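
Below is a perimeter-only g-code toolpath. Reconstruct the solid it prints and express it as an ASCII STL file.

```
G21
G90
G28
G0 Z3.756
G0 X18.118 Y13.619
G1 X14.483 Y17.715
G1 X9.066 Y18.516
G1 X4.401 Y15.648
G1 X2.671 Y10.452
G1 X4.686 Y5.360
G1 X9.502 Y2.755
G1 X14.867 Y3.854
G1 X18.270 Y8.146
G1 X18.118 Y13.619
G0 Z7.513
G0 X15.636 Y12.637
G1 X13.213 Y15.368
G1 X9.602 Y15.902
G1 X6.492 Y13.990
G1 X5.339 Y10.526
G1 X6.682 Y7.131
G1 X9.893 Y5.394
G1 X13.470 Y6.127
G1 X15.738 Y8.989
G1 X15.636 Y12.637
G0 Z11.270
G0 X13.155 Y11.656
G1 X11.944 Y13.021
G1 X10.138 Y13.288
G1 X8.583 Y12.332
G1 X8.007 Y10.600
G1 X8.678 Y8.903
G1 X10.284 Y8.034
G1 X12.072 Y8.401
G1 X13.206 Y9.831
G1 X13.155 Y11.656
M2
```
solid part
  facet normal 0.0000 0.0000 -1.0000
    outer loop
      vertex 8.530 21.130 0.000
      vertex 15.753 20.062 0.000
      vertex 20.599 14.601 0.000
    endloop
  endfacet
  facet normal 0.0000 0.0000 -1.0000
    outer loop
      vertex 2.310 17.306 0.000
      vertex 8.530 21.130 0.000
      vertex 20.599 14.601 0.000
    endloop
  endfacet
  facet normal 0.0000 0.0000 -1.0000
    outer loop
      vertex 0.004 10.378 0.000
      vertex 2.310 17.306 0.000
      vertex 20.599 14.601 0.000
    endloop
  endfacet
  facet normal 0.0000 0.0000 -1.0000
    outer loop
      vertex 2.690 3.589 0.000
      vertex 0.004 10.378 0.000
      vertex 20.599 14.601 0.000
    endloop
  endfacet
  facet normal 0.0000 0.0000 -1.0000
    outer loop
      vertex 9.112 0.115 0.000
      vertex 2.690 3.589 0.000
      vertex 20.599 14.601 0.000
    endloop
  endfacet
  facet normal 0.0000 0.0000 -1.0000
    outer loop
      vertex 16.265 1.581 0.000
      vertex 9.112 0.115 0.000
      vertex 20.599 14.601 0.000
    endloop
  endfacet
  facet normal 0.0000 0.0000 -1.0000
    outer loop
      vertex 20.802 7.303 0.000
      vertex 16.265 1.581 0.000
      vertex 20.599 14.601 0.000
    endloop
  endfacet
  facet normal 0.6221 0.5520 0.5552
    outer loop
      vertex 20.599 14.601 0.000
      vertex 15.753 20.062 0.000
      vertex 10.674 10.674 15.026
    endloop
  endfacet
  facet normal 0.1217 0.8228 0.5552
    outer loop
      vertex 15.753 20.062 0.000
      vertex 8.530 21.130 0.000
      vertex 10.674 10.674 15.026
    endloop
  endfacet
  facet normal -0.4356 0.7085 0.5552
    outer loop
      vertex 8.530 21.130 0.000
      vertex 2.310 17.306 0.000
      vertex 10.674 10.674 15.026
    endloop
  endfacet
  facet normal -0.7891 0.2627 0.5552
    outer loop
      vertex 2.310 17.306 0.000
      vertex 0.004 10.378 0.000
      vertex 10.674 10.674 15.026
    endloop
  endfacet
  facet normal -0.7734 -0.3060 0.5552
    outer loop
      vertex 0.004 10.378 0.000
      vertex 2.690 3.589 0.000
      vertex 10.674 10.674 15.026
    endloop
  endfacet
  facet normal -0.3957 -0.7315 0.5552
    outer loop
      vertex 2.690 3.589 0.000
      vertex 9.112 0.115 0.000
      vertex 10.674 10.674 15.026
    endloop
  endfacet
  facet normal 0.1670 -0.8148 0.5552
    outer loop
      vertex 9.112 0.115 0.000
      vertex 16.265 1.581 0.000
      vertex 10.674 10.674 15.026
    endloop
  endfacet
  facet normal 0.6517 -0.5167 0.5552
    outer loop
      vertex 16.265 1.581 0.000
      vertex 20.802 7.303 0.000
      vertex 10.674 10.674 15.026
    endloop
  endfacet
  facet normal 0.8314 0.0231 0.5552
    outer loop
      vertex 20.802 7.303 0.000
      vertex 20.599 14.601 0.000
      vertex 10.674 10.674 15.026
    endloop
  endfacet
endsolid part

The G0 Z moves step by Δz≈3.756 mm. The G1 loops shrink linearly with z, so the solid tapers from its base footprint up to z≈15. Closing with a flat bottom cap and the tapered top and triangulating gives 16 facets — a regular 9-sided pyramid, base circumscribed radius ≈ 10.7 mm, apex at z ≈ 15 mm.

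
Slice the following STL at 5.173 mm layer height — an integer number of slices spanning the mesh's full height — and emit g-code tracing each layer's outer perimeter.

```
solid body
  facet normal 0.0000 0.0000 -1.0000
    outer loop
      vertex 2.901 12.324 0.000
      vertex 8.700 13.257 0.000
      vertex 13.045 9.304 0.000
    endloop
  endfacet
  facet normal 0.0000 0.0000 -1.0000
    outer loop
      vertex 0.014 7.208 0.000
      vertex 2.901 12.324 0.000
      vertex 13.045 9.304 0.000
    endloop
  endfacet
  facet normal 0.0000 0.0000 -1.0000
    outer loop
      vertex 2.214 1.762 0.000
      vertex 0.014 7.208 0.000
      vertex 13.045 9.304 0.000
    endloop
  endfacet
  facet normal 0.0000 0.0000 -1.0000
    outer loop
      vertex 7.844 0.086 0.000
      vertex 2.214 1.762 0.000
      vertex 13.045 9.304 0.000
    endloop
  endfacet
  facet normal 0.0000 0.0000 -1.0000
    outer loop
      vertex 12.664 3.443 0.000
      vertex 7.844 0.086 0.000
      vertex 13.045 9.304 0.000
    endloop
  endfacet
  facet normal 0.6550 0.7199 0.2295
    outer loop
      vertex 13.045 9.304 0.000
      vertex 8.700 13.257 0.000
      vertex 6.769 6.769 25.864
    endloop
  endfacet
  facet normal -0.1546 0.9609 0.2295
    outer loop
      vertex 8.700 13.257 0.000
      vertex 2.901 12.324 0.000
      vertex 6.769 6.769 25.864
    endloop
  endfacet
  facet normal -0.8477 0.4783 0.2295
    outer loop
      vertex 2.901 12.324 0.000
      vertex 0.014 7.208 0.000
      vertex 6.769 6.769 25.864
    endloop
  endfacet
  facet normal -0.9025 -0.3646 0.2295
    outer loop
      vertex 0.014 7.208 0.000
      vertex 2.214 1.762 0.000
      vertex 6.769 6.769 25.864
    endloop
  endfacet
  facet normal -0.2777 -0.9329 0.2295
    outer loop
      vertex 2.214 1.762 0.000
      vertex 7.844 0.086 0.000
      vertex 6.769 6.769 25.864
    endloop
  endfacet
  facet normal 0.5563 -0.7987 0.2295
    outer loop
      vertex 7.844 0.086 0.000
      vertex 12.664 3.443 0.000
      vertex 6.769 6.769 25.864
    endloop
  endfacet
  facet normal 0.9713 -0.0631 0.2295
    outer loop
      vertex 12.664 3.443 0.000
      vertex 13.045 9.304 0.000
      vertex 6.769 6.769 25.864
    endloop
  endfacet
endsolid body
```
; perimeter-only toolpath
G21 ; units = mm
G90 ; absolute positioning
G28 ; home
; layer 1
G0 Z5.173
G0 X11.790 Y8.797
G1 X8.314 Y11.959
G1 X3.675 Y11.213
G1 X1.365 Y7.120
G1 X3.125 Y2.763
G1 X7.629 Y1.423
G1 X11.485 Y4.108
G1 X11.790 Y8.797
; layer 2
G0 Z10.346
G0 X10.535 Y8.290
G1 X7.928 Y10.662
G1 X4.448 Y10.102
G1 X2.716 Y7.032
G1 X4.036 Y3.765
G1 X7.414 Y2.759
G1 X10.306 Y4.773
G1 X10.535 Y8.290
; layer 3
G0 Z15.518
G0 X9.279 Y7.783
G1 X7.541 Y9.364
G1 X5.222 Y8.991
G1 X4.067 Y6.945
G1 X4.947 Y4.766
G1 X7.199 Y4.096
G1 X9.127 Y5.439
G1 X9.279 Y7.783
; layer 4
G0 Z20.691
G0 X8.024 Y7.276
G1 X7.155 Y8.067
G1 X5.995 Y7.880
G1 X5.418 Y6.857
G1 X5.858 Y5.768
G1 X6.984 Y5.432
G1 X7.948 Y6.104
G1 X8.024 Y7.276
M2 ; end

The solid is a regular 7-sided pyramid, base circumscribed radius ≈ 6.77 mm, apex at z ≈ 25.9 mm. Slicing at Δz = 5.173 mm — 5 equal slices spanning the solid's height, so layer i sits at z = i·h/5 — gives 4 non-empty perimeters. Each is a 7-segment closed polygon; G0 lifts to the layer z and rapids to the start vertex, then G1 traces the edges. The cross-section shrinks linearly with z (the slice at the apex is degenerate and omitted).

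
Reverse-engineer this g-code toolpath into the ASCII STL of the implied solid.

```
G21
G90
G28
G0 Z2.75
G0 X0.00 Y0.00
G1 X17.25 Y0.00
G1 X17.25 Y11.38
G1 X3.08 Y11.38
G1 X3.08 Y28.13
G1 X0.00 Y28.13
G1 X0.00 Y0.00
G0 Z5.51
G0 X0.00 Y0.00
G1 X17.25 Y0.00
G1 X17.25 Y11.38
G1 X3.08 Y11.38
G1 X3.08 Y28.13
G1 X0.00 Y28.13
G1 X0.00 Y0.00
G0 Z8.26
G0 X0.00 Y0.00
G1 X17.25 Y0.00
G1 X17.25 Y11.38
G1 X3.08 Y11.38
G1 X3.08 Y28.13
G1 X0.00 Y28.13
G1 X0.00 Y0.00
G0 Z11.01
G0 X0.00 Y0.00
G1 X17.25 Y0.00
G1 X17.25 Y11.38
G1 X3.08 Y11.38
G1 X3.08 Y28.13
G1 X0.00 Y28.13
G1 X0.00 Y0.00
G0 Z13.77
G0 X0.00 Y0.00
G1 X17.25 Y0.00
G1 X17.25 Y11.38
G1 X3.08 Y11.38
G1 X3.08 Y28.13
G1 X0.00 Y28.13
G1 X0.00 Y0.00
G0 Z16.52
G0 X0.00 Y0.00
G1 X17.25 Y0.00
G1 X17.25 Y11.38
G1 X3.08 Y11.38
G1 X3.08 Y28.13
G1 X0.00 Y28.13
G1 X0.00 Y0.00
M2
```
solid part
  facet normal 0.0000 0.0000 -1.0000
    outer loop
      vertex 17.25 11.38 0.00
      vertex 17.25 0.00 0.00
      vertex 0.00 0.00 0.00
    endloop
  endfacet
  facet normal 0.0000 0.0000 -1.0000
    outer loop
      vertex 3.08 11.38 0.00
      vertex 17.25 11.38 0.00
      vertex 0.00 0.00 0.00
    endloop
  endfacet
  facet normal 0.0000 0.0000 -1.0000
    outer loop
      vertex 3.08 28.13 0.00
      vertex 3.08 11.38 0.00
      vertex 0.00 0.00 0.00
    endloop
  endfacet
  facet normal 0.0000 0.0000 -1.0000
    outer loop
      vertex 0.00 28.13 0.00
      vertex 3.08 28.13 0.00
      vertex 0.00 0.00 0.00
    endloop
  endfacet
  facet normal 0.0000 0.0000 1.0000
    outer loop
      vertex 0.00 0.00 16.52
      vertex 17.25 0.00 16.52
      vertex 17.25 11.38 16.52
    endloop
  endfacet
  facet normal 0.0000 0.0000 1.0000
    outer loop
      vertex 0.00 0.00 16.52
      vertex 17.25 11.38 16.52
      vertex 3.08 11.38 16.52
    endloop
  endfacet
  facet normal 0.0000 0.0000 1.0000
    outer loop
      vertex 0.00 0.00 16.52
      vertex 3.08 11.38 16.52
      vertex 3.08 28.13 16.52
    endloop
  endfacet
  facet normal 0.0000 0.0000 1.0000
    outer loop
      vertex 0.00 0.00 16.52
      vertex 3.08 28.13 16.52
      vertex 0.00 28.13 16.52
    endloop
  endfacet
  facet normal 0.0000 -1.0000 0.0000
    outer loop
      vertex 0.00 0.00 0.00
      vertex 17.25 0.00 0.00
      vertex 17.25 0.00 16.52
    endloop
  endfacet
  facet normal 0.0000 -1.0000 0.0000
    outer loop
      vertex 0.00 0.00 0.00
      vertex 17.25 0.00 16.52
      vertex 0.00 0.00 16.52
    endloop
  endfacet
  facet normal 1.0000 0.0000 0.0000
    outer loop
      vertex 17.25 0.00 0.00
      vertex 17.25 11.38 0.00
      vertex 17.25 11.38 16.52
    endloop
  endfacet
  facet normal 1.0000 0.0000 0.0000
    outer loop
      vertex 17.25 0.00 0.00
      vertex 17.25 11.38 16.52
      vertex 17.25 0.00 16.52
    endloop
  endfacet
  facet normal 0.0000 1.0000 0.0000
    outer loop
      vertex 17.25 11.38 0.00
      vertex 3.08 11.38 0.00
      vertex 3.08 11.38 16.52
    endloop
  endfacet
  facet normal 0.0000 1.0000 0.0000
    outer loop
      vertex 17.25 11.38 0.00
      vertex 3.08 11.38 16.52
      vertex 17.25 11.38 16.52
    endloop
  endfacet
  facet normal 1.0000 0.0000 0.0000
    outer loop
      vertex 3.08 11.38 0.00
      vertex 3.08 28.13 0.00
      vertex 3.08 28.13 16.52
    endloop
  endfacet
  facet normal 1.0000 0.0000 0.0000
    outer loop
      vertex 3.08 11.38 0.00
      vertex 3.08 28.13 16.52
      vertex 3.08 11.38 16.52
    endloop
  endfacet
  facet normal 0.0000 1.0000 0.0000
    outer loop
      vertex 3.08 28.13 0.00
      vertex 0.00 28.13 0.00
      vertex 0.00 28.13 16.52
    endloop
  endfacet
  facet normal 0.0000 1.0000 0.0000
    outer loop
      vertex 3.08 28.13 0.00
      vertex 0.00 28.13 16.52
      vertex 3.08 28.13 16.52
    endloop
  endfacet
  facet normal -1.0000 0.0000 0.0000
    outer loop
      vertex 0.00 28.13 0.00
      vertex 0.00 0.00 0.00
      vertex 0.00 0.00 16.52
    endloop
  endfacet
  facet normal -1.0000 0.0000 0.0000
    outer loop
      vertex 0.00 28.13 0.00
      vertex 0.00 0.00 16.52
      vertex 0.00 28.13 16.52
    endloop
  endfacet
endsolid part

The G0 Z moves step by Δz≈2.75 mm. Every layer's G1 loop is the same polygon, so the solid is a straight extrusion of it from z=0 to z≈16.5. Closing with flat bottom and top caps and triangulating gives 20 facets — an L-shaped prism: outer 17.2 × 28.1 mm, arm thicknesses ≈ 11.4 mm (horizontal) and 3.08 mm (vertical), extruded 16.5 mm in z.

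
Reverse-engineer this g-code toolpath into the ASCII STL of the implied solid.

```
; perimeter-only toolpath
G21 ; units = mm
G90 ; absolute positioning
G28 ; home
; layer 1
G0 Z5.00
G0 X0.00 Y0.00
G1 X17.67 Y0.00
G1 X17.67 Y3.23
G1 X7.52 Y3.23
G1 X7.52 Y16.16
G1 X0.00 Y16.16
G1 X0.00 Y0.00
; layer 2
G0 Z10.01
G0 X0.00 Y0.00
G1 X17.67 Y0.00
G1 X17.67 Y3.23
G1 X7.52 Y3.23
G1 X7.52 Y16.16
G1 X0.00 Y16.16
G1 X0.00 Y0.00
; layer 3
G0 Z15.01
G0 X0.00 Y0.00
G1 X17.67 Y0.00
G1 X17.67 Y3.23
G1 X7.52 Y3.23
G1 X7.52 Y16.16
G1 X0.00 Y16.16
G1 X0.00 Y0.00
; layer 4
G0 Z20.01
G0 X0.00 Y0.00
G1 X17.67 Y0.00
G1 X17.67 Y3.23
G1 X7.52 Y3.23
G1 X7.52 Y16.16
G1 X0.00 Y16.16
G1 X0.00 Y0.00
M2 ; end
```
solid part
  facet normal 0.0000 0.0000 -1.0000
    outer loop
      vertex 17.67 3.23 0.00
      vertex 17.67 0.00 0.00
      vertex 0.00 0.00 0.00
    endloop
  endfacet
  facet normal 0.0000 0.0000 -1.0000
    outer loop
      vertex 7.52 3.23 0.00
      vertex 17.67 3.23 0.00
      vertex 0.00 0.00 0.00
    endloop
  endfacet
  facet normal 0.0000 0.0000 -1.0000
    outer loop
      vertex 7.52 16.16 0.00
      vertex 7.52 3.23 0.00
      vertex 0.00 0.00 0.00
    endloop
  endfacet
  facet normal 0.0000 0.0000 -1.0000
    outer loop
      vertex 0.00 16.16 0.00
      vertex 7.52 16.16 0.00
      vertex 0.00 0.00 0.00
    endloop
  endfacet
  facet normal 0.0000 0.0000 1.0000
    outer loop
      vertex 0.00 0.00 20.01
      vertex 17.67 0.00 20.01
      vertex 17.67 3.23 20.01
    endloop
  endfacet
  facet normal 0.0000 0.0000 1.0000
    outer loop
      vertex 0.00 0.00 20.01
      vertex 17.67 3.23 20.01
      vertex 7.52 3.23 20.01
    endloop
  endfacet
  facet normal 0.0000 0.0000 1.0000
    outer loop
      vertex 0.00 0.00 20.01
      vertex 7.52 3.23 20.01
      vertex 7.52 16.16 20.01
    endloop
  endfacet
  facet normal 0.0000 0.0000 1.0000
    outer loop
      vertex 0.00 0.00 20.01
      vertex 7.52 16.16 20.01
      vertex 0.00 16.16 20.01
    endloop
  endfacet
  facet normal 0.0000 -1.0000 0.0000
    outer loop
      vertex 0.00 0.00 0.00
      vertex 17.67 0.00 0.00
      vertex 17.67 0.00 20.01
    endloop
  endfacet
  facet normal 0.0000 -1.0000 0.0000
    outer loop
      vertex 0.00 0.00 0.00
      vertex 17.67 0.00 20.01
      vertex 0.00 0.00 20.01
    endloop
  endfacet
  facet normal 1.0000 0.0000 0.0000
    outer loop
      vertex 17.67 0.00 0.00
      vertex 17.67 3.23 0.00
      vertex 17.67 3.23 20.01
    endloop
  endfacet
  facet normal 1.0000 0.0000 0.0000
    outer loop
      vertex 17.67 0.00 0.00
      vertex 17.67 3.23 20.01
      vertex 17.67 0.00 20.01
    endloop
  endfacet
  facet normal 0.0000 1.0000 0.0000
    outer loop
      vertex 17.67 3.23 0.00
      vertex 7.52 3.23 0.00
      vertex 7.52 3.23 20.01
    endloop
  endfacet
  facet normal 0.0000 1.0000 0.0000
    outer loop
      vertex 17.67 3.23 0.00
      vertex 7.52 3.23 20.01
      vertex 17.67 3.23 20.01
    endloop
  endfacet
  facet normal 1.0000 0.0000 0.0000
    outer loop
      vertex 7.52 3.23 0.00
      vertex 7.52 16.16 0.00
      vertex 7.52 16.16 20.01
    endloop
  endfacet
  facet normal 1.0000 0.0000 0.0000
    outer loop
      vertex 7.52 3.23 0.00
      vertex 7.52 16.16 20.01
      vertex 7.52 3.23 20.01
    endloop
  endfacet
  facet normal 0.0000 1.0000 0.0000
    outer loop
      vertex 7.52 16.16 0.00
      vertex 0.00 16.16 0.00
      vertex 0.00 16.16 20.01
    endloop
  endfacet
  facet normal 0.0000 1.0000 0.0000
    outer loop
      vertex 7.52 16.16 0.00
      vertex 0.00 16.16 20.01
      vertex 7.52 16.16 20.01
    endloop
  endfacet
  facet normal -1.0000 0.0000 0.0000
    outer loop
      vertex 0.00 16.16 0.00
      vertex 0.00 0.00 0.00
      vertex 0.00 0.00 20.01
    endloop
  endfacet
  facet normal -1.0000 0.0000 0.0000
    outer loop
      vertex 0.00 16.16 0.00
      vertex 0.00 0.00 20.01
      vertex 0.00 16.16 20.01
    endloop
  endfacet
endsolid part

The G0 Z moves step by Δz≈5.00 mm. Every layer's G1 loop is the same polygon, so the solid is a straight extrusion of it from z=0 to z≈20. Closing with flat bottom and top caps and triangulating gives 20 facets — an L-shaped prism: outer 17.7 × 16.2 mm, arm thicknesses ≈ 3.23 mm (horizontal) and 7.52 mm (vertical), extruded 20 mm in z.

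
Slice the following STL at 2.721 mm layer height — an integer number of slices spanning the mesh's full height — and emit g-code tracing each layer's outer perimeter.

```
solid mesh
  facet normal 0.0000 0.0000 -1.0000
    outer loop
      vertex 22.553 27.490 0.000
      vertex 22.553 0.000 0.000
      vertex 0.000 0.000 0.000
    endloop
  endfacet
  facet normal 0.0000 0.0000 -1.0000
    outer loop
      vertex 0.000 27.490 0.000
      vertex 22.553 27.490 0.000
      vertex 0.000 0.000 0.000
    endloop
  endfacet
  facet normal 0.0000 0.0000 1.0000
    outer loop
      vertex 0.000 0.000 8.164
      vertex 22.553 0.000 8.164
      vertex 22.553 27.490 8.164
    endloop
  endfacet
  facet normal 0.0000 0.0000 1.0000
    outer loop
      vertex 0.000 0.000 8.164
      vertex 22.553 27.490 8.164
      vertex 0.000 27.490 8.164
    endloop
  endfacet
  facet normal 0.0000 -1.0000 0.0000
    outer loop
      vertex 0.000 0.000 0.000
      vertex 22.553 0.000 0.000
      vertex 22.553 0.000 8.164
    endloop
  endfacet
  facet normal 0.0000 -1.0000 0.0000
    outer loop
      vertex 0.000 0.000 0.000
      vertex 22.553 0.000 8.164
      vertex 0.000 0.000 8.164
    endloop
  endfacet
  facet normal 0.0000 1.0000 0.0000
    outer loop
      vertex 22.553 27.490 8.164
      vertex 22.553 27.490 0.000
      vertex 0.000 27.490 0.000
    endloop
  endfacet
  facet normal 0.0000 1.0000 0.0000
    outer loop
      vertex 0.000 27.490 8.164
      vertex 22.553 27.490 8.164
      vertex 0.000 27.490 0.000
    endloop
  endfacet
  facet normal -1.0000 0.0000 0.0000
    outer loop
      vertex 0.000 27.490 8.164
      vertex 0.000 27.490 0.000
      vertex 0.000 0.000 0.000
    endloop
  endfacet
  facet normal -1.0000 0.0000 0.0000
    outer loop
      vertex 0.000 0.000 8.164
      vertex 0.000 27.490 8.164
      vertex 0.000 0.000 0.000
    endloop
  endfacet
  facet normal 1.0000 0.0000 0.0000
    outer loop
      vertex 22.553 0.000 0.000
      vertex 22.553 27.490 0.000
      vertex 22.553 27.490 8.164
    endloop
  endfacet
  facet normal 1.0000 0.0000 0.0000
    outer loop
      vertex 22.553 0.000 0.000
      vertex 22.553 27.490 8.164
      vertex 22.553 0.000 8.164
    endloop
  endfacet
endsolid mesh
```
; perimeter-only toolpath
G21 ; units = mm
G90 ; absolute positioning
G28 ; home
; layer 1
G0 Z2.721
G0 X0.000 Y0.000
G1 X22.553 Y0.000
G1 X22.553 Y27.490
G1 X0.000 Y27.490
G1 X0.000 Y0.000
; layer 2
G0 Z5.443
G0 X0.000 Y0.000
G1 X22.553 Y0.000
G1 X22.553 Y27.490
G1 X0.000 Y27.490
G1 X0.000 Y0.000
; layer 3
G0 Z8.164
G0 X0.000 Y0.000
G1 X22.553 Y0.000
G1 X22.553 Y27.490
G1 X0.000 Y27.490
G1 X0.000 Y0.000
M2 ; end

The solid is a rectangular box, roughly 22.6 × 27.5 mm footprint and 8.16 mm tall. Slicing at Δz = 2.721 mm — 3 equal slices spanning the solid's height, so layer i sits at z = i·h/3 — gives 3 non-empty perimeters. Each is a 4-segment closed polygon; G0 lifts to the layer z and rapids to the start vertex, then G1 traces the edges.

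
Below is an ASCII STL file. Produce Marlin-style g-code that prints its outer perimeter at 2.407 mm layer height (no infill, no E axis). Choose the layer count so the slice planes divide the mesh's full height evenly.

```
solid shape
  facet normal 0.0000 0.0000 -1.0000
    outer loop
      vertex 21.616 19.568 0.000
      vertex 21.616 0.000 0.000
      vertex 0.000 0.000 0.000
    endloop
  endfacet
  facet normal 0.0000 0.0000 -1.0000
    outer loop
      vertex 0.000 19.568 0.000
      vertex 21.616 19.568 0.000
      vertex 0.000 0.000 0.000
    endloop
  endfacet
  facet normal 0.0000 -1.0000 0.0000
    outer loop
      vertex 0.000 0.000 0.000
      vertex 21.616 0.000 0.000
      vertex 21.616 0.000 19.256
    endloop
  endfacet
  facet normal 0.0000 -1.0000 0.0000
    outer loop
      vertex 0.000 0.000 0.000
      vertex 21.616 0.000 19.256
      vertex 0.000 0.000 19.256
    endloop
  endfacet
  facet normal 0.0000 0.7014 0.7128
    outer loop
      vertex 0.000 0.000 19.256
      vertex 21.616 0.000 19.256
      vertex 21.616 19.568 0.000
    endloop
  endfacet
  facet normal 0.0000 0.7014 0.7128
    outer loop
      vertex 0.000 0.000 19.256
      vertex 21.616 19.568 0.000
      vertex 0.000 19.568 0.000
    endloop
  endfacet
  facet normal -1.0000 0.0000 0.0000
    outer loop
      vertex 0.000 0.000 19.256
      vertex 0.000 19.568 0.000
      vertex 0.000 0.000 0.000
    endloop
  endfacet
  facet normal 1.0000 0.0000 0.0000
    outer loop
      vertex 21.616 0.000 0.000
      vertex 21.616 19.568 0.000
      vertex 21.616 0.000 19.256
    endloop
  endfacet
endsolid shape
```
; perimeter-only toolpath
G21 ; units = mm
G90 ; absolute positioning
G28 ; home
; layer 1
G0 Z2.407
G0 X0.000 Y0.000
G1 X21.616 Y0.000
G1 X21.616 Y17.122
G1 X0.000 Y17.122
G1 X0.000 Y0.000
; layer 2
G0 Z4.814
G0 X0.000 Y0.000
G1 X21.616 Y0.000
G1 X21.616 Y14.676
G1 X0.000 Y14.676
G1 X0.000 Y0.000
; layer 3
G0 Z7.221
G0 X0.000 Y0.000
G1 X21.616 Y0.000
G1 X21.616 Y12.230
G1 X0.000 Y12.230
G1 X0.000 Y0.000
; layer 4
G0 Z9.628
G0 X0.000 Y0.000
G1 X21.616 Y0.000
G1 X21.616 Y9.784
G1 X0.000 Y9.784
G1 X0.000 Y0.000
; layer 5
G0 Z12.035
G0 X0.000 Y0.000
G1 X21.616 Y0.000
G1 X21.616 Y7.338
G1 X0.000 Y7.338
G1 X0.000 Y0.000
; layer 6
G0 Z14.442
G0 X0.000 Y0.000
G1 X21.616 Y0.000
G1 X21.616 Y4.892
G1 X0.000 Y4.892
G1 X0.000 Y0.000
; layer 7
G0 Z16.849
G0 X0.000 Y0.000
G1 X21.616 Y0.000
G1 X21.616 Y2.446
G1 X0.000 Y2.446
G1 X0.000 Y0.000
M2 ; end

The solid is a wedge (ramp): 21.6 × 19.6 mm base, rising to 19.3 mm along the y=0 edge and sloping linearly to z=0 at y=19.6. Slicing at Δz = 2.407 mm — 8 equal slices spanning the solid's height, so layer i sits at z = i·h/8 — gives 7 non-empty perimeters. Each is a 4-segment closed polygon; G0 lifts to the layer z and rapids to the start vertex, then G1 traces the edges. The cross-section shrinks linearly with z (the slice at the apex is degenerate and omitted).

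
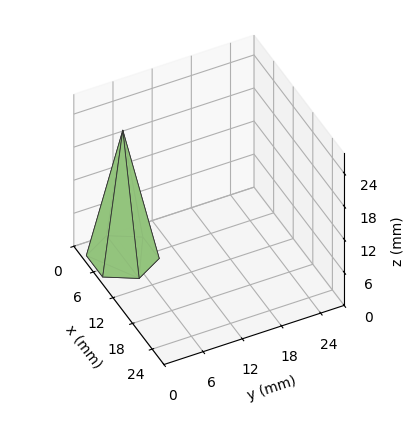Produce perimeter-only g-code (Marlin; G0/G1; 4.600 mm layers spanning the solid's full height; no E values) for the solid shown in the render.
Reading the render: the shape is a regular 6-sided pyramid, base circumscribed radius ≈ 5 mm, apex at z ≈ 23 mm (dimensions read to the nearest mm from the axis ticks). For the g-code, the solid's height is divided into equal slices at the stated Δz and each level perimeter traced with G1 moves after a G0 lift.

; perimeter-only toolpath
G21 ; units = mm
G90 ; absolute positioning
G28 ; home
; layer 1
G0 Z4.600
G0 X9.000 Y5.000
G1 X7.000 Y8.464
G1 X3.000 Y8.464
G1 X1.000 Y5.000
G1 X3.000 Y1.536
G1 X7.000 Y1.536
G1 X9.000 Y5.000
; layer 2
G0 Z9.200
G0 X8.000 Y5.000
G1 X6.500 Y7.598
G1 X3.500 Y7.598
G1 X2.000 Y5.000
G1 X3.500 Y2.402
G1 X6.500 Y2.402
G1 X8.000 Y5.000
; layer 3
G0 Z13.800
G0 X7.000 Y5.000
G1 X6.000 Y6.732
G1 X4.000 Y6.732
G1 X3.000 Y5.000
G1 X4.000 Y3.268
G1 X6.000 Y3.268
G1 X7.000 Y5.000
; layer 4
G0 Z18.400
G0 X6.000 Y5.000
G1 X5.500 Y5.866
G1 X4.500 Y5.866
G1 X4.000 Y5.000
G1 X4.500 Y4.134
G1 X5.500 Y4.134
G1 X6.000 Y5.000
M2 ; end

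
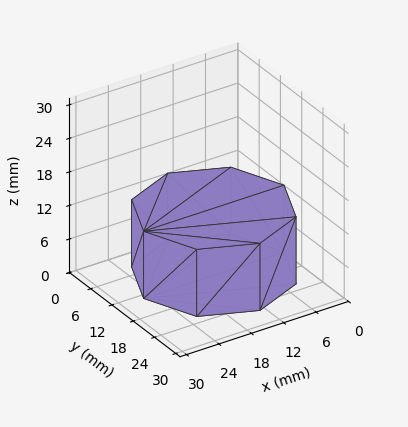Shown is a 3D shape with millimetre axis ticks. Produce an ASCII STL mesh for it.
Reading the render: the shape is a regular 8-sided prism (a cylinder approximated with 8 flat sides), circumscribed radius ≈ 13 mm, height ≈ 12 mm (dimensions read to the nearest mm from the axis ticks). For the STL, each face is triangulated and given an outward normal.

solid part
  facet normal 0.0000 0.0000 -1.0000
    outer loop
      vertex 13.000 26.000 0.000
      vertex 22.192 22.192 0.000
      vertex 26.000 13.000 0.000
    endloop
  endfacet
  facet normal 0.0000 0.0000 -1.0000
    outer loop
      vertex 3.808 22.192 0.000
      vertex 13.000 26.000 0.000
      vertex 26.000 13.000 0.000
    endloop
  endfacet
  facet normal 0.0000 0.0000 -1.0000
    outer loop
      vertex 0.000 13.000 0.000
      vertex 3.808 22.192 0.000
      vertex 26.000 13.000 0.000
    endloop
  endfacet
  facet normal 0.0000 0.0000 -1.0000
    outer loop
      vertex 3.808 3.808 0.000
      vertex 0.000 13.000 0.000
      vertex 26.000 13.000 0.000
    endloop
  endfacet
  facet normal 0.0000 0.0000 -1.0000
    outer loop
      vertex 13.000 0.000 0.000
      vertex 3.808 3.808 0.000
      vertex 26.000 13.000 0.000
    endloop
  endfacet
  facet normal 0.0000 0.0000 -1.0000
    outer loop
      vertex 22.192 3.808 0.000
      vertex 13.000 0.000 0.000
      vertex 26.000 13.000 0.000
    endloop
  endfacet
  facet normal 0.0000 0.0000 1.0000
    outer loop
      vertex 26.000 13.000 12.000
      vertex 22.192 22.192 12.000
      vertex 13.000 26.000 12.000
    endloop
  endfacet
  facet normal 0.0000 0.0000 1.0000
    outer loop
      vertex 26.000 13.000 12.000
      vertex 13.000 26.000 12.000
      vertex 3.808 22.192 12.000
    endloop
  endfacet
  facet normal 0.0000 0.0000 1.0000
    outer loop
      vertex 26.000 13.000 12.000
      vertex 3.808 22.192 12.000
      vertex 0.000 13.000 12.000
    endloop
  endfacet
  facet normal 0.0000 0.0000 1.0000
    outer loop
      vertex 26.000 13.000 12.000
      vertex 0.000 13.000 12.000
      vertex 3.808 3.808 12.000
    endloop
  endfacet
  facet normal 0.0000 0.0000 1.0000
    outer loop
      vertex 26.000 13.000 12.000
      vertex 3.808 3.808 12.000
      vertex 13.000 0.000 12.000
    endloop
  endfacet
  facet normal 0.0000 0.0000 1.0000
    outer loop
      vertex 26.000 13.000 12.000
      vertex 13.000 0.000 12.000
      vertex 22.192 3.808 12.000
    endloop
  endfacet
  facet normal 0.9239 0.3827 0.0000
    outer loop
      vertex 26.000 13.000 0.000
      vertex 22.192 22.192 0.000
      vertex 22.192 22.192 12.000
    endloop
  endfacet
  facet normal 0.9239 0.3827 0.0000
    outer loop
      vertex 26.000 13.000 0.000
      vertex 22.192 22.192 12.000
      vertex 26.000 13.000 12.000
    endloop
  endfacet
  facet normal 0.3827 0.9239 0.0000
    outer loop
      vertex 22.192 22.192 0.000
      vertex 13.000 26.000 0.000
      vertex 13.000 26.000 12.000
    endloop
  endfacet
  facet normal 0.3827 0.9239 0.0000
    outer loop
      vertex 22.192 22.192 0.000
      vertex 13.000 26.000 12.000
      vertex 22.192 22.192 12.000
    endloop
  endfacet
  facet normal -0.3827 0.9239 0.0000
    outer loop
      vertex 13.000 26.000 0.000
      vertex 3.808 22.192 0.000
      vertex 3.808 22.192 12.000
    endloop
  endfacet
  facet normal -0.3827 0.9239 0.0000
    outer loop
      vertex 13.000 26.000 0.000
      vertex 3.808 22.192 12.000
      vertex 13.000 26.000 12.000
    endloop
  endfacet
  facet normal -0.9239 0.3827 0.0000
    outer loop
      vertex 3.808 22.192 0.000
      vertex 0.000 13.000 0.000
      vertex 0.000 13.000 12.000
    endloop
  endfacet
  facet normal -0.9239 0.3827 0.0000
    outer loop
      vertex 3.808 22.192 0.000
      vertex 0.000 13.000 12.000
      vertex 3.808 22.192 12.000
    endloop
  endfacet
  facet normal -0.9239 -0.3827 0.0000
    outer loop
      vertex 0.000 13.000 0.000
      vertex 3.808 3.808 0.000
      vertex 3.808 3.808 12.000
    endloop
  endfacet
  facet normal -0.9239 -0.3827 0.0000
    outer loop
      vertex 0.000 13.000 0.000
      vertex 3.808 3.808 12.000
      vertex 0.000 13.000 12.000
    endloop
  endfacet
  facet normal -0.3827 -0.9239 0.0000
    outer loop
      vertex 3.808 3.808 0.000
      vertex 13.000 0.000 0.000
      vertex 13.000 0.000 12.000
    endloop
  endfacet
  facet normal -0.3827 -0.9239 0.0000
    outer loop
      vertex 3.808 3.808 0.000
      vertex 13.000 0.000 12.000
      vertex 3.808 3.808 12.000
    endloop
  endfacet
  facet normal 0.3827 -0.9239 0.0000
    outer loop
      vertex 13.000 0.000 0.000
      vertex 22.192 3.808 0.000
      vertex 22.192 3.808 12.000
    endloop
  endfacet
  facet normal 0.3827 -0.9239 0.0000
    outer loop
      vertex 13.000 0.000 0.000
      vertex 22.192 3.808 12.000
      vertex 13.000 0.000 12.000
    endloop
  endfacet
  facet normal 0.9239 -0.3827 0.0000
    outer loop
      vertex 22.192 3.808 0.000
      vertex 26.000 13.000 0.000
      vertex 26.000 13.000 12.000
    endloop
  endfacet
  facet normal 0.9239 -0.3827 0.0000
    outer loop
      vertex 22.192 3.808 0.000
      vertex 26.000 13.000 12.000
      vertex 22.192 3.808 12.000
    endloop
  endfacet
endsolid part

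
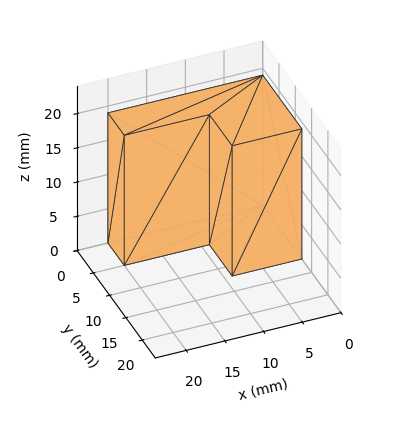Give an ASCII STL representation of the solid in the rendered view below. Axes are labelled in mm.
Reading the render: the shape is an L-shaped prism: outer 20 × 12 mm, arm thicknesses ≈ 5 mm (horizontal) and 9 mm (vertical), extruded 19 mm in z (dimensions read to the nearest mm from the axis ticks). For the STL, each face is triangulated and given an outward normal.

solid part
  facet normal 0.0000 0.0000 -1.0000
    outer loop
      vertex 20.0 5.0 0.0
      vertex 20.0 0.0 0.0
      vertex 0.0 0.0 0.0
    endloop
  endfacet
  facet normal 0.0000 0.0000 -1.0000
    outer loop
      vertex 9.0 5.0 0.0
      vertex 20.0 5.0 0.0
      vertex 0.0 0.0 0.0
    endloop
  endfacet
  facet normal 0.0000 0.0000 -1.0000
    outer loop
      vertex 9.0 12.0 0.0
      vertex 9.0 5.0 0.0
      vertex 0.0 0.0 0.0
    endloop
  endfacet
  facet normal 0.0000 0.0000 -1.0000
    outer loop
      vertex 0.0 12.0 0.0
      vertex 9.0 12.0 0.0
      vertex 0.0 0.0 0.0
    endloop
  endfacet
  facet normal 0.0000 0.0000 1.0000
    outer loop
      vertex 0.0 0.0 19.0
      vertex 20.0 0.0 19.0
      vertex 20.0 5.0 19.0
    endloop
  endfacet
  facet normal 0.0000 0.0000 1.0000
    outer loop
      vertex 0.0 0.0 19.0
      vertex 20.0 5.0 19.0
      vertex 9.0 5.0 19.0
    endloop
  endfacet
  facet normal 0.0000 0.0000 1.0000
    outer loop
      vertex 0.0 0.0 19.0
      vertex 9.0 5.0 19.0
      vertex 9.0 12.0 19.0
    endloop
  endfacet
  facet normal 0.0000 0.0000 1.0000
    outer loop
      vertex 0.0 0.0 19.0
      vertex 9.0 12.0 19.0
      vertex 0.0 12.0 19.0
    endloop
  endfacet
  facet normal 0.0000 -1.0000 0.0000
    outer loop
      vertex 0.0 0.0 0.0
      vertex 20.0 0.0 0.0
      vertex 20.0 0.0 19.0
    endloop
  endfacet
  facet normal 0.0000 -1.0000 0.0000
    outer loop
      vertex 0.0 0.0 0.0
      vertex 20.0 0.0 19.0
      vertex 0.0 0.0 19.0
    endloop
  endfacet
  facet normal 1.0000 0.0000 0.0000
    outer loop
      vertex 20.0 0.0 0.0
      vertex 20.0 5.0 0.0
      vertex 20.0 5.0 19.0
    endloop
  endfacet
  facet normal 1.0000 0.0000 0.0000
    outer loop
      vertex 20.0 0.0 0.0
      vertex 20.0 5.0 19.0
      vertex 20.0 0.0 19.0
    endloop
  endfacet
  facet normal 0.0000 1.0000 0.0000
    outer loop
      vertex 20.0 5.0 0.0
      vertex 9.0 5.0 0.0
      vertex 9.0 5.0 19.0
    endloop
  endfacet
  facet normal 0.0000 1.0000 0.0000
    outer loop
      vertex 20.0 5.0 0.0
      vertex 9.0 5.0 19.0
      vertex 20.0 5.0 19.0
    endloop
  endfacet
  facet normal 1.0000 0.0000 0.0000
    outer loop
      vertex 9.0 5.0 0.0
      vertex 9.0 12.0 0.0
      vertex 9.0 12.0 19.0
    endloop
  endfacet
  facet normal 1.0000 0.0000 0.0000
    outer loop
      vertex 9.0 5.0 0.0
      vertex 9.0 12.0 19.0
      vertex 9.0 5.0 19.0
    endloop
  endfacet
  facet normal 0.0000 1.0000 0.0000
    outer loop
      vertex 9.0 12.0 0.0
      vertex 0.0 12.0 0.0
      vertex 0.0 12.0 19.0
    endloop
  endfacet
  facet normal 0.0000 1.0000 0.0000
    outer loop
      vertex 9.0 12.0 0.0
      vertex 0.0 12.0 19.0
      vertex 9.0 12.0 19.0
    endloop
  endfacet
  facet normal -1.0000 0.0000 0.0000
    outer loop
      vertex 0.0 12.0 0.0
      vertex 0.0 0.0 0.0
      vertex 0.0 0.0 19.0
    endloop
  endfacet
  facet normal -1.0000 0.0000 0.0000
    outer loop
      vertex 0.0 12.0 0.0
      vertex 0.0 0.0 19.0
      vertex 0.0 12.0 19.0
    endloop
  endfacet
endsolid part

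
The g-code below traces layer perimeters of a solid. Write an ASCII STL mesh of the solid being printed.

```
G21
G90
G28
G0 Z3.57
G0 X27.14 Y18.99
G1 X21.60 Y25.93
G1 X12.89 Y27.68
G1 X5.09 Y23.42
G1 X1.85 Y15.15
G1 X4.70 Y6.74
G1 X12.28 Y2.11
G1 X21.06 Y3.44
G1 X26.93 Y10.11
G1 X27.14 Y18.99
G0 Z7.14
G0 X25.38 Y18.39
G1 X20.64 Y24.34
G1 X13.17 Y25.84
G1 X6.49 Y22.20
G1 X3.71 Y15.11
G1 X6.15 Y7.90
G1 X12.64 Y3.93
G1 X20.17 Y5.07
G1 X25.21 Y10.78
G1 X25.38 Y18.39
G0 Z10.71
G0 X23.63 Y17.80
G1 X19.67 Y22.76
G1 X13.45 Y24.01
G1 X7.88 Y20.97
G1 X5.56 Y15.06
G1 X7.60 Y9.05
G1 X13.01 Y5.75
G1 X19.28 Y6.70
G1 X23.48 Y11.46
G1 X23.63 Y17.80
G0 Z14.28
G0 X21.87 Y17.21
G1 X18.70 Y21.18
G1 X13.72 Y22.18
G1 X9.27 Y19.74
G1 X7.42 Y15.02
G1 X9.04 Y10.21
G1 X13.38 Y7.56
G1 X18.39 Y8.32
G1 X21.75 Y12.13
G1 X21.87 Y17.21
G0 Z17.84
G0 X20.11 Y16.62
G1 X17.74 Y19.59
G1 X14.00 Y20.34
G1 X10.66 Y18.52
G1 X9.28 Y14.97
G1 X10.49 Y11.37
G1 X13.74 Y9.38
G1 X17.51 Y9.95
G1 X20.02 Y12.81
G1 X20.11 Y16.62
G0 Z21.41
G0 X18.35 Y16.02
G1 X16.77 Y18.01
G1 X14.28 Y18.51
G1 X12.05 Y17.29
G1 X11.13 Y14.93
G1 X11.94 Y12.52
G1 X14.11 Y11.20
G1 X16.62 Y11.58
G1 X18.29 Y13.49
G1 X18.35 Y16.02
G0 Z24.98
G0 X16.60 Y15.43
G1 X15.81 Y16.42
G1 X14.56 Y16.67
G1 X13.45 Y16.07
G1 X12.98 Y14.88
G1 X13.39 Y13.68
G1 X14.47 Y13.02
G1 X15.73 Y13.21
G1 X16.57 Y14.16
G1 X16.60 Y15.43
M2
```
solid part
  facet normal 0.0000 0.0000 -1.0000
    outer loop
      vertex 12.61 29.51 0.00
      vertex 22.57 27.51 0.00
      vertex 28.90 19.58 0.00
    endloop
  endfacet
  facet normal 0.0000 0.0000 -1.0000
    outer loop
      vertex 3.70 24.65 0.00
      vertex 12.61 29.51 0.00
      vertex 28.90 19.58 0.00
    endloop
  endfacet
  facet normal 0.0000 0.0000 -1.0000
    outer loop
      vertex 0.00 15.20 0.00
      vertex 3.70 24.65 0.00
      vertex 28.90 19.58 0.00
    endloop
  endfacet
  facet normal 0.0000 0.0000 -1.0000
    outer loop
      vertex 3.25 5.58 0.00
      vertex 0.00 15.20 0.00
      vertex 28.90 19.58 0.00
    endloop
  endfacet
  facet normal 0.0000 0.0000 -1.0000
    outer loop
      vertex 11.91 0.29 0.00
      vertex 3.25 5.58 0.00
      vertex 28.90 19.58 0.00
    endloop
  endfacet
  facet normal 0.0000 0.0000 -1.0000
    outer loop
      vertex 21.95 1.81 0.00
      vertex 11.91 0.29 0.00
      vertex 28.90 19.58 0.00
    endloop
  endfacet
  facet normal 0.0000 0.0000 -1.0000
    outer loop
      vertex 28.66 9.43 0.00
      vertex 21.95 1.81 0.00
      vertex 28.90 19.58 0.00
    endloop
  endfacet
  facet normal 0.7022 0.5606 0.4389
    outer loop
      vertex 28.90 19.58 0.00
      vertex 22.57 27.51 0.00
      vertex 14.84 14.84 28.55
    endloop
  endfacet
  facet normal 0.1769 0.8810 0.4389
    outer loop
      vertex 22.57 27.51 0.00
      vertex 12.61 29.51 0.00
      vertex 14.84 14.84 28.55
    endloop
  endfacet
  facet normal -0.4303 0.7888 0.4389
    outer loop
      vertex 12.61 29.51 0.00
      vertex 3.70 24.65 0.00
      vertex 14.84 14.84 28.55
    endloop
  endfacet
  facet normal -0.8366 0.3276 0.4390
    outer loop
      vertex 3.70 24.65 0.00
      vertex 0.00 15.20 0.00
      vertex 14.84 14.84 28.55
    endloop
  endfacet
  facet normal -0.8513 -0.2876 0.4389
    outer loop
      vertex 0.00 15.20 0.00
      vertex 3.25 5.58 0.00
      vertex 14.84 14.84 28.55
    endloop
  endfacet
  facet normal -0.4684 -0.7668 0.4389
    outer loop
      vertex 3.25 5.58 0.00
      vertex 11.91 0.29 0.00
      vertex 14.84 14.84 28.55
    endloop
  endfacet
  facet normal 0.1345 -0.8884 0.4389
    outer loop
      vertex 11.91 0.29 0.00
      vertex 21.95 1.81 0.00
      vertex 14.84 14.84 28.55
    endloop
  endfacet
  facet normal 0.6743 -0.5938 0.4389
    outer loop
      vertex 21.95 1.81 0.00
      vertex 28.66 9.43 0.00
      vertex 14.84 14.84 28.55
    endloop
  endfacet
  facet normal 0.8983 -0.0212 0.4389
    outer loop
      vertex 28.66 9.43 0.00
      vertex 28.90 19.58 0.00
      vertex 14.84 14.84 28.55
    endloop
  endfacet
endsolid part

The G0 Z moves step by Δz≈3.57 mm. The G1 loops shrink linearly with z, so the solid tapers from its base footprint up to z≈28.6. Closing with a flat bottom cap and the tapered top and triangulating gives 16 facets — a regular 9-sided pyramid, base circumscribed radius ≈ 14.8 mm, apex at z ≈ 28.6 mm.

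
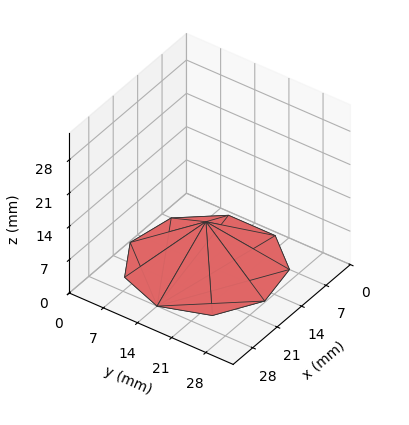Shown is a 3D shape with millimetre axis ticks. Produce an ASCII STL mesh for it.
Reading the render: the shape is a regular 9-sided pyramid, base circumscribed radius ≈ 14 mm, apex at z ≈ 9 mm (dimensions read to the nearest mm from the axis ticks). For the STL, each face is triangulated and given an outward normal.

solid part
  facet normal 0.0000 0.0000 -1.0000
    outer loop
      vertex 16.431 27.787 0.000
      vertex 24.725 22.999 0.000
      vertex 28.000 14.000 0.000
    endloop
  endfacet
  facet normal 0.0000 0.0000 -1.0000
    outer loop
      vertex 7.000 26.124 0.000
      vertex 16.431 27.787 0.000
      vertex 28.000 14.000 0.000
    endloop
  endfacet
  facet normal 0.0000 0.0000 -1.0000
    outer loop
      vertex 0.844 18.788 0.000
      vertex 7.000 26.124 0.000
      vertex 28.000 14.000 0.000
    endloop
  endfacet
  facet normal 0.0000 0.0000 -1.0000
    outer loop
      vertex 0.844 9.212 0.000
      vertex 0.844 18.788 0.000
      vertex 28.000 14.000 0.000
    endloop
  endfacet
  facet normal 0.0000 0.0000 -1.0000
    outer loop
      vertex 7.000 1.876 0.000
      vertex 0.844 9.212 0.000
      vertex 28.000 14.000 0.000
    endloop
  endfacet
  facet normal 0.0000 0.0000 -1.0000
    outer loop
      vertex 16.431 0.213 0.000
      vertex 7.000 1.876 0.000
      vertex 28.000 14.000 0.000
    endloop
  endfacet
  facet normal 0.0000 0.0000 -1.0000
    outer loop
      vertex 24.725 5.001 0.000
      vertex 16.431 0.213 0.000
      vertex 28.000 14.000 0.000
    endloop
  endfacet
  facet normal 0.5306 0.1931 0.8253
    outer loop
      vertex 28.000 14.000 0.000
      vertex 24.725 22.999 0.000
      vertex 14.000 14.000 9.000
    endloop
  endfacet
  facet normal 0.2823 0.4890 0.8253
    outer loop
      vertex 24.725 22.999 0.000
      vertex 16.431 27.787 0.000
      vertex 14.000 14.000 9.000
    endloop
  endfacet
  facet normal -0.0981 0.5561 0.8253
    outer loop
      vertex 16.431 27.787 0.000
      vertex 7.000 26.124 0.000
      vertex 14.000 14.000 9.000
    endloop
  endfacet
  facet normal -0.4325 0.3630 0.8253
    outer loop
      vertex 7.000 26.124 0.000
      vertex 0.844 18.788 0.000
      vertex 14.000 14.000 9.000
    endloop
  endfacet
  facet normal -0.5646 0.0000 0.8254
    outer loop
      vertex 0.844 18.788 0.000
      vertex 0.844 9.212 0.000
      vertex 14.000 14.000 9.000
    endloop
  endfacet
  facet normal -0.4325 -0.3630 0.8253
    outer loop
      vertex 0.844 9.212 0.000
      vertex 7.000 1.876 0.000
      vertex 14.000 14.000 9.000
    endloop
  endfacet
  facet normal -0.0981 -0.5561 0.8253
    outer loop
      vertex 7.000 1.876 0.000
      vertex 16.431 0.213 0.000
      vertex 14.000 14.000 9.000
    endloop
  endfacet
  facet normal 0.2823 -0.4890 0.8253
    outer loop
      vertex 16.431 0.213 0.000
      vertex 24.725 5.001 0.000
      vertex 14.000 14.000 9.000
    endloop
  endfacet
  facet normal 0.5306 -0.1931 0.8253
    outer loop
      vertex 24.725 5.001 0.000
      vertex 28.000 14.000 0.000
      vertex 14.000 14.000 9.000
    endloop
  endfacet
endsolid part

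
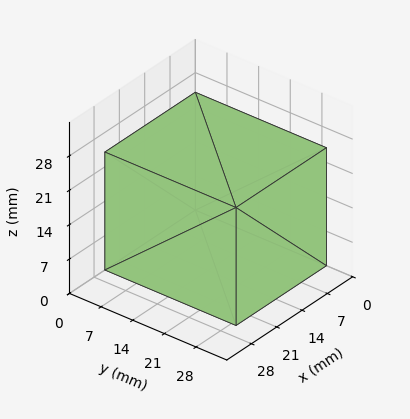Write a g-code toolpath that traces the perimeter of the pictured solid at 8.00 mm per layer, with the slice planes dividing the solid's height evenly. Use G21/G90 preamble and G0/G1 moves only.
Reading the render: the shape is a rectangular box, roughly 25 × 29 mm footprint and 24 mm tall (dimensions read to the nearest mm from the axis ticks). For the g-code, the solid's height is divided into equal slices at the stated Δz and each level perimeter traced with G1 moves after a G0 lift.

; perimeter-only toolpath
G21 ; units = mm
G90 ; absolute positioning
G28 ; home
; layer 1
G0 Z8.00
G0 X0.00 Y0.00
G1 X25.00 Y0.00
G1 X25.00 Y29.00
G1 X0.00 Y29.00
G1 X0.00 Y0.00
; layer 2
G0 Z16.00
G0 X0.00 Y0.00
G1 X25.00 Y0.00
G1 X25.00 Y29.00
G1 X0.00 Y29.00
G1 X0.00 Y0.00
; layer 3
G0 Z24.00
G0 X0.00 Y0.00
G1 X25.00 Y0.00
G1 X25.00 Y29.00
G1 X0.00 Y29.00
G1 X0.00 Y0.00
M2 ; end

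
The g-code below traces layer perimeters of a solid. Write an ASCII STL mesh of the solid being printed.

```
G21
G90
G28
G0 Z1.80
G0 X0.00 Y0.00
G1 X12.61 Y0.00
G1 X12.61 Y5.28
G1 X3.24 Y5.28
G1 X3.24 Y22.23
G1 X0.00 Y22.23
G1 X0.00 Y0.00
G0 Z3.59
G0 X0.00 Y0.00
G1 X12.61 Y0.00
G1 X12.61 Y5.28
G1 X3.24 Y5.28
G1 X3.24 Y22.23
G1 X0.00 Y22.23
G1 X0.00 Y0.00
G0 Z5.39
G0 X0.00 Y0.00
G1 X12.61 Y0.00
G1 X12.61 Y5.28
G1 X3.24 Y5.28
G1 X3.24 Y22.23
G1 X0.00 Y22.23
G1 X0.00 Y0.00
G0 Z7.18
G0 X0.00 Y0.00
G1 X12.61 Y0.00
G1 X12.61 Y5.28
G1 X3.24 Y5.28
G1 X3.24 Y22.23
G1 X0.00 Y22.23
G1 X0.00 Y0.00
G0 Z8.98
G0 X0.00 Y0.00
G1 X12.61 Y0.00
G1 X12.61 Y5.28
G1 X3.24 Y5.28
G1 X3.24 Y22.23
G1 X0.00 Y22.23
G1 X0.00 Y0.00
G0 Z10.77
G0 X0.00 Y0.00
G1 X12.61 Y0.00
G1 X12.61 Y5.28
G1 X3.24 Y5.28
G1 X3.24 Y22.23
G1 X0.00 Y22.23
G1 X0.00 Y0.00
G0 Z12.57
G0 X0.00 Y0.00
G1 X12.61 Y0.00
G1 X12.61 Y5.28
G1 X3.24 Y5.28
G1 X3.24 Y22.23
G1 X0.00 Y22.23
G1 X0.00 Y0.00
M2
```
solid part
  facet normal 0.0000 0.0000 -1.0000
    outer loop
      vertex 12.61 5.28 0.00
      vertex 12.61 0.00 0.00
      vertex 0.00 0.00 0.00
    endloop
  endfacet
  facet normal 0.0000 0.0000 -1.0000
    outer loop
      vertex 3.24 5.28 0.00
      vertex 12.61 5.28 0.00
      vertex 0.00 0.00 0.00
    endloop
  endfacet
  facet normal 0.0000 0.0000 -1.0000
    outer loop
      vertex 3.24 22.23 0.00
      vertex 3.24 5.28 0.00
      vertex 0.00 0.00 0.00
    endloop
  endfacet
  facet normal 0.0000 0.0000 -1.0000
    outer loop
      vertex 0.00 22.23 0.00
      vertex 3.24 22.23 0.00
      vertex 0.00 0.00 0.00
    endloop
  endfacet
  facet normal 0.0000 0.0000 1.0000
    outer loop
      vertex 0.00 0.00 12.57
      vertex 12.61 0.00 12.57
      vertex 12.61 5.28 12.57
    endloop
  endfacet
  facet normal 0.0000 0.0000 1.0000
    outer loop
      vertex 0.00 0.00 12.57
      vertex 12.61 5.28 12.57
      vertex 3.24 5.28 12.57
    endloop
  endfacet
  facet normal 0.0000 0.0000 1.0000
    outer loop
      vertex 0.00 0.00 12.57
      vertex 3.24 5.28 12.57
      vertex 3.24 22.23 12.57
    endloop
  endfacet
  facet normal 0.0000 0.0000 1.0000
    outer loop
      vertex 0.00 0.00 12.57
      vertex 3.24 22.23 12.57
      vertex 0.00 22.23 12.57
    endloop
  endfacet
  facet normal 0.0000 -1.0000 0.0000
    outer loop
      vertex 0.00 0.00 0.00
      vertex 12.61 0.00 0.00
      vertex 12.61 0.00 12.57
    endloop
  endfacet
  facet normal 0.0000 -1.0000 0.0000
    outer loop
      vertex 0.00 0.00 0.00
      vertex 12.61 0.00 12.57
      vertex 0.00 0.00 12.57
    endloop
  endfacet
  facet normal 1.0000 0.0000 0.0000
    outer loop
      vertex 12.61 0.00 0.00
      vertex 12.61 5.28 0.00
      vertex 12.61 5.28 12.57
    endloop
  endfacet
  facet normal 1.0000 0.0000 0.0000
    outer loop
      vertex 12.61 0.00 0.00
      vertex 12.61 5.28 12.57
      vertex 12.61 0.00 12.57
    endloop
  endfacet
  facet normal 0.0000 1.0000 0.0000
    outer loop
      vertex 12.61 5.28 0.00
      vertex 3.24 5.28 0.00
      vertex 3.24 5.28 12.57
    endloop
  endfacet
  facet normal 0.0000 1.0000 0.0000
    outer loop
      vertex 12.61 5.28 0.00
      vertex 3.24 5.28 12.57
      vertex 12.61 5.28 12.57
    endloop
  endfacet
  facet normal 1.0000 0.0000 0.0000
    outer loop
      vertex 3.24 5.28 0.00
      vertex 3.24 22.23 0.00
      vertex 3.24 22.23 12.57
    endloop
  endfacet
  facet normal 1.0000 0.0000 0.0000
    outer loop
      vertex 3.24 5.28 0.00
      vertex 3.24 22.23 12.57
      vertex 3.24 5.28 12.57
    endloop
  endfacet
  facet normal 0.0000 1.0000 0.0000
    outer loop
      vertex 3.24 22.23 0.00
      vertex 0.00 22.23 0.00
      vertex 0.00 22.23 12.57
    endloop
  endfacet
  facet normal 0.0000 1.0000 0.0000
    outer loop
      vertex 3.24 22.23 0.00
      vertex 0.00 22.23 12.57
      vertex 3.24 22.23 12.57
    endloop
  endfacet
  facet normal -1.0000 0.0000 0.0000
    outer loop
      vertex 0.00 22.23 0.00
      vertex 0.00 0.00 0.00
      vertex 0.00 0.00 12.57
    endloop
  endfacet
  facet normal -1.0000 0.0000 0.0000
    outer loop
      vertex 0.00 22.23 0.00
      vertex 0.00 0.00 12.57
      vertex 0.00 22.23 12.57
    endloop
  endfacet
endsolid part

The G0 Z moves step by Δz≈1.80 mm. Every layer's G1 loop is the same polygon, so the solid is a straight extrusion of it from z=0 to z≈12.6. Closing with flat bottom and top caps and triangulating gives 20 facets — an L-shaped prism: outer 12.6 × 22.2 mm, arm thicknesses ≈ 5.28 mm (horizontal) and 3.24 mm (vertical), extruded 12.6 mm in z.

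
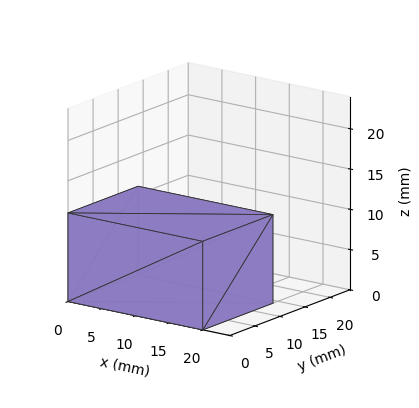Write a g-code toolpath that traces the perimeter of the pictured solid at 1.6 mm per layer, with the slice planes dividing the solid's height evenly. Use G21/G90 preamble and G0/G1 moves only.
Reading the render: the shape is a rectangular box, roughly 20 × 14 mm footprint and 11 mm tall (dimensions read to the nearest mm from the axis ticks). For the g-code, the solid's height is divided into equal slices at the stated Δz and each level perimeter traced with G1 moves after a G0 lift.

; perimeter-only toolpath
G21 ; units = mm
G90 ; absolute positioning
G28 ; home
; layer 1
G0 Z1.6
G0 X0.0 Y0.0
G1 X20.0 Y0.0
G1 X20.0 Y14.0
G1 X0.0 Y14.0
G1 X0.0 Y0.0
; layer 2
G0 Z3.1
G0 X0.0 Y0.0
G1 X20.0 Y0.0
G1 X20.0 Y14.0
G1 X0.0 Y14.0
G1 X0.0 Y0.0
; layer 3
G0 Z4.7
G0 X0.0 Y0.0
G1 X20.0 Y0.0
G1 X20.0 Y14.0
G1 X0.0 Y14.0
G1 X0.0 Y0.0
; layer 4
G0 Z6.3
G0 X0.0 Y0.0
G1 X20.0 Y0.0
G1 X20.0 Y14.0
G1 X0.0 Y14.0
G1 X0.0 Y0.0
; layer 5
G0 Z7.9
G0 X0.0 Y0.0
G1 X20.0 Y0.0
G1 X20.0 Y14.0
G1 X0.0 Y14.0
G1 X0.0 Y0.0
; layer 6
G0 Z9.4
G0 X0.0 Y0.0
G1 X20.0 Y0.0
G1 X20.0 Y14.0
G1 X0.0 Y14.0
G1 X0.0 Y0.0
; layer 7
G0 Z11.0
G0 X0.0 Y0.0
G1 X20.0 Y0.0
G1 X20.0 Y14.0
G1 X0.0 Y14.0
G1 X0.0 Y0.0
M2 ; end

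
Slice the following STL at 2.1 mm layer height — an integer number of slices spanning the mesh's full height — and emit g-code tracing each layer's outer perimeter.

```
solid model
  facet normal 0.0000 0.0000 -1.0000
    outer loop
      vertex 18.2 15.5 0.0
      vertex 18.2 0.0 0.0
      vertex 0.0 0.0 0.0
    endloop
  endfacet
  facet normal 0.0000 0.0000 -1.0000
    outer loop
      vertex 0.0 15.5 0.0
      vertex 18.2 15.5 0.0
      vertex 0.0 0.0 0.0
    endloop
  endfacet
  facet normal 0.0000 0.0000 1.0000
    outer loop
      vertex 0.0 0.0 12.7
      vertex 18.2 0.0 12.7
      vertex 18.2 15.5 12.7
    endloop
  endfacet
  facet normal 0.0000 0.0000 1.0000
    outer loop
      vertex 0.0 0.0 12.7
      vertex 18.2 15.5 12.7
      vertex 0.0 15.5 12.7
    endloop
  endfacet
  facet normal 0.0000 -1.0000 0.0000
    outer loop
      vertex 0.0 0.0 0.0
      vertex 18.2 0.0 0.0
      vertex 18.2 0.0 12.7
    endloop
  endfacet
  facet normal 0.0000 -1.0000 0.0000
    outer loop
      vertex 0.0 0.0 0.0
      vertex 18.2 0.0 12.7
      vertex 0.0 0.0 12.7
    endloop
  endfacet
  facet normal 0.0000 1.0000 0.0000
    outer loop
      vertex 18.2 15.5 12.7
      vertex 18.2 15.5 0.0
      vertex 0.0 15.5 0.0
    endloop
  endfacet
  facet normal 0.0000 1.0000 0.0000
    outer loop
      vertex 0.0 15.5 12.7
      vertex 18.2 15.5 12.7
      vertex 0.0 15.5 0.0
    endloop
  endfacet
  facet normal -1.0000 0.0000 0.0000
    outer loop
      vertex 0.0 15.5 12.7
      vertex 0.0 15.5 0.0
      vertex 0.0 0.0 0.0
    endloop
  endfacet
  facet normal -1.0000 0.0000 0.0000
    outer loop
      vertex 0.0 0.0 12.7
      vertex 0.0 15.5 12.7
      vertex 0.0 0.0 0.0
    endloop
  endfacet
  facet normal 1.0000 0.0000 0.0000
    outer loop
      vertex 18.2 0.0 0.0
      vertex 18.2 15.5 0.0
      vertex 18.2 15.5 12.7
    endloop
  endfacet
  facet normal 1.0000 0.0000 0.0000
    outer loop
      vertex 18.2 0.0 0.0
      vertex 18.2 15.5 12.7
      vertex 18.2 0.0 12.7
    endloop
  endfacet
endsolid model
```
; perimeter-only toolpath
G21 ; units = mm
G90 ; absolute positioning
G28 ; home
; layer 1
G0 Z2.1
G0 X0.0 Y0.0
G1 X18.2 Y0.0
G1 X18.2 Y15.5
G1 X0.0 Y15.5
G1 X0.0 Y0.0
; layer 2
G0 Z4.2
G0 X0.0 Y0.0
G1 X18.2 Y0.0
G1 X18.2 Y15.5
G1 X0.0 Y15.5
G1 X0.0 Y0.0
; layer 3
G0 Z6.3
G0 X0.0 Y0.0
G1 X18.2 Y0.0
G1 X18.2 Y15.5
G1 X0.0 Y15.5
G1 X0.0 Y0.0
; layer 4
G0 Z8.5
G0 X0.0 Y0.0
G1 X18.2 Y0.0
G1 X18.2 Y15.5
G1 X0.0 Y15.5
G1 X0.0 Y0.0
; layer 5
G0 Z10.6
G0 X0.0 Y0.0
G1 X18.2 Y0.0
G1 X18.2 Y15.5
G1 X0.0 Y15.5
G1 X0.0 Y0.0
; layer 6
G0 Z12.7
G0 X0.0 Y0.0
G1 X18.2 Y0.0
G1 X18.2 Y15.5
G1 X0.0 Y15.5
G1 X0.0 Y0.0
M2 ; end

The solid is a rectangular box, roughly 18.2 × 15.5 mm footprint and 12.7 mm tall. Slicing at Δz = 2.1 mm — 6 equal slices spanning the solid's height, so layer i sits at z = i·h/6 — gives 6 non-empty perimeters. Each is a 4-segment closed polygon; G0 lifts to the layer z and rapids to the start vertex, then G1 traces the edges.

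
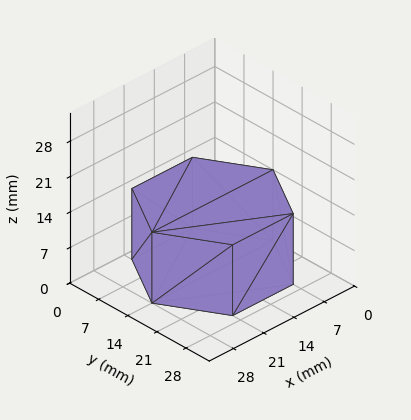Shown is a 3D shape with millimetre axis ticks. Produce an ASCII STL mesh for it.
Reading the render: the shape is a regular 6-sided prism (a cylinder approximated with 6 flat sides), circumscribed radius ≈ 14 mm, height ≈ 14 mm (dimensions read to the nearest mm from the axis ticks). For the STL, each face is triangulated and given an outward normal.

solid part
  facet normal 0.0000 0.0000 -1.0000
    outer loop
      vertex 7.00 26.12 0.00
      vertex 21.00 26.12 0.00
      vertex 28.00 14.00 0.00
    endloop
  endfacet
  facet normal 0.0000 0.0000 -1.0000
    outer loop
      vertex 0.00 14.00 0.00
      vertex 7.00 26.12 0.00
      vertex 28.00 14.00 0.00
    endloop
  endfacet
  facet normal 0.0000 0.0000 -1.0000
    outer loop
      vertex 7.00 1.88 0.00
      vertex 0.00 14.00 0.00
      vertex 28.00 14.00 0.00
    endloop
  endfacet
  facet normal 0.0000 0.0000 -1.0000
    outer loop
      vertex 21.00 1.88 0.00
      vertex 7.00 1.88 0.00
      vertex 28.00 14.00 0.00
    endloop
  endfacet
  facet normal 0.0000 0.0000 1.0000
    outer loop
      vertex 28.00 14.00 14.00
      vertex 21.00 26.12 14.00
      vertex 7.00 26.12 14.00
    endloop
  endfacet
  facet normal 0.0000 0.0000 1.0000
    outer loop
      vertex 28.00 14.00 14.00
      vertex 7.00 26.12 14.00
      vertex 0.00 14.00 14.00
    endloop
  endfacet
  facet normal 0.0000 0.0000 1.0000
    outer loop
      vertex 28.00 14.00 14.00
      vertex 0.00 14.00 14.00
      vertex 7.00 1.88 14.00
    endloop
  endfacet
  facet normal 0.0000 0.0000 1.0000
    outer loop
      vertex 28.00 14.00 14.00
      vertex 7.00 1.88 14.00
      vertex 21.00 1.88 14.00
    endloop
  endfacet
  facet normal 0.8659 0.5001 0.0000
    outer loop
      vertex 28.00 14.00 0.00
      vertex 21.00 26.12 0.00
      vertex 21.00 26.12 14.00
    endloop
  endfacet
  facet normal 0.8659 0.5001 0.0000
    outer loop
      vertex 28.00 14.00 0.00
      vertex 21.00 26.12 14.00
      vertex 28.00 14.00 14.00
    endloop
  endfacet
  facet normal 0.0000 1.0000 0.0000
    outer loop
      vertex 21.00 26.12 0.00
      vertex 7.00 26.12 0.00
      vertex 7.00 26.12 14.00
    endloop
  endfacet
  facet normal 0.0000 1.0000 0.0000
    outer loop
      vertex 21.00 26.12 0.00
      vertex 7.00 26.12 14.00
      vertex 21.00 26.12 14.00
    endloop
  endfacet
  facet normal -0.8659 0.5001 0.0000
    outer loop
      vertex 7.00 26.12 0.00
      vertex 0.00 14.00 0.00
      vertex 0.00 14.00 14.00
    endloop
  endfacet
  facet normal -0.8659 0.5001 0.0000
    outer loop
      vertex 7.00 26.12 0.00
      vertex 0.00 14.00 14.00
      vertex 7.00 26.12 14.00
    endloop
  endfacet
  facet normal -0.8659 -0.5001 0.0000
    outer loop
      vertex 0.00 14.00 0.00
      vertex 7.00 1.88 0.00
      vertex 7.00 1.88 14.00
    endloop
  endfacet
  facet normal -0.8659 -0.5001 0.0000
    outer loop
      vertex 0.00 14.00 0.00
      vertex 7.00 1.88 14.00
      vertex 0.00 14.00 14.00
    endloop
  endfacet
  facet normal 0.0000 -1.0000 0.0000
    outer loop
      vertex 7.00 1.88 0.00
      vertex 21.00 1.88 0.00
      vertex 21.00 1.88 14.00
    endloop
  endfacet
  facet normal 0.0000 -1.0000 0.0000
    outer loop
      vertex 7.00 1.88 0.00
      vertex 21.00 1.88 14.00
      vertex 7.00 1.88 14.00
    endloop
  endfacet
  facet normal 0.8659 -0.5001 0.0000
    outer loop
      vertex 21.00 1.88 0.00
      vertex 28.00 14.00 0.00
      vertex 28.00 14.00 14.00
    endloop
  endfacet
  facet normal 0.8659 -0.5001 0.0000
    outer loop
      vertex 21.00 1.88 0.00
      vertex 28.00 14.00 14.00
      vertex 21.00 1.88 14.00
    endloop
  endfacet
endsolid part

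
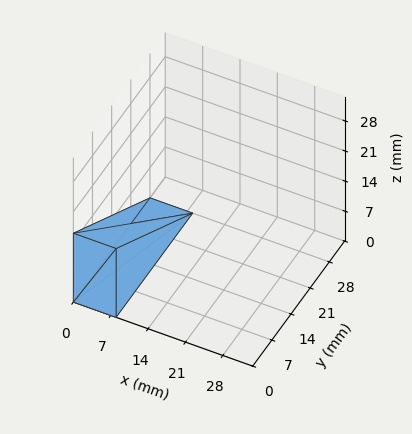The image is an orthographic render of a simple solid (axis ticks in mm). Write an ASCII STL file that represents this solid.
Reading the render: the shape is a wedge (ramp): 8 × 28 mm base, rising to 16 mm along the y=0 edge and sloping linearly to z=0 at y=28 (dimensions read to the nearest mm from the axis ticks). For the STL, each face is triangulated and given an outward normal.

solid part
  facet normal 0.0000 0.0000 -1.0000
    outer loop
      vertex 8.00 28.00 0.00
      vertex 8.00 0.00 0.00
      vertex 0.00 0.00 0.00
    endloop
  endfacet
  facet normal 0.0000 0.0000 -1.0000
    outer loop
      vertex 0.00 28.00 0.00
      vertex 8.00 28.00 0.00
      vertex 0.00 0.00 0.00
    endloop
  endfacet
  facet normal 0.0000 -1.0000 0.0000
    outer loop
      vertex 0.00 0.00 0.00
      vertex 8.00 0.00 0.00
      vertex 8.00 0.00 16.00
    endloop
  endfacet
  facet normal 0.0000 -1.0000 0.0000
    outer loop
      vertex 0.00 0.00 0.00
      vertex 8.00 0.00 16.00
      vertex 0.00 0.00 16.00
    endloop
  endfacet
  facet normal 0.0000 0.4961 0.8682
    outer loop
      vertex 0.00 0.00 16.00
      vertex 8.00 0.00 16.00
      vertex 8.00 28.00 0.00
    endloop
  endfacet
  facet normal 0.0000 0.4961 0.8682
    outer loop
      vertex 0.00 0.00 16.00
      vertex 8.00 28.00 0.00
      vertex 0.00 28.00 0.00
    endloop
  endfacet
  facet normal -1.0000 0.0000 0.0000
    outer loop
      vertex 0.00 0.00 16.00
      vertex 0.00 28.00 0.00
      vertex 0.00 0.00 0.00
    endloop
  endfacet
  facet normal 1.0000 0.0000 0.0000
    outer loop
      vertex 8.00 0.00 0.00
      vertex 8.00 28.00 0.00
      vertex 8.00 0.00 16.00
    endloop
  endfacet
endsolid part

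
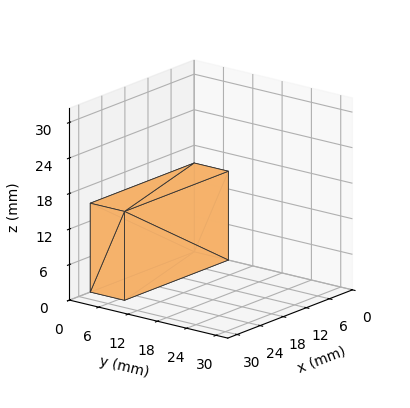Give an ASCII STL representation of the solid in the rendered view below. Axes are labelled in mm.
Reading the render: the shape is a rectangular box, roughly 27 × 7 mm footprint and 15 mm tall (dimensions read to the nearest mm from the axis ticks). For the STL, each face is triangulated and given an outward normal.

solid part
  facet normal 0.0000 0.0000 -1.0000
    outer loop
      vertex 27.000 7.000 0.000
      vertex 27.000 0.000 0.000
      vertex 0.000 0.000 0.000
    endloop
  endfacet
  facet normal 0.0000 0.0000 -1.0000
    outer loop
      vertex 0.000 7.000 0.000
      vertex 27.000 7.000 0.000
      vertex 0.000 0.000 0.000
    endloop
  endfacet
  facet normal 0.0000 0.0000 1.0000
    outer loop
      vertex 0.000 0.000 15.000
      vertex 27.000 0.000 15.000
      vertex 27.000 7.000 15.000
    endloop
  endfacet
  facet normal 0.0000 0.0000 1.0000
    outer loop
      vertex 0.000 0.000 15.000
      vertex 27.000 7.000 15.000
      vertex 0.000 7.000 15.000
    endloop
  endfacet
  facet normal 0.0000 -1.0000 0.0000
    outer loop
      vertex 0.000 0.000 0.000
      vertex 27.000 0.000 0.000
      vertex 27.000 0.000 15.000
    endloop
  endfacet
  facet normal 0.0000 -1.0000 0.0000
    outer loop
      vertex 0.000 0.000 0.000
      vertex 27.000 0.000 15.000
      vertex 0.000 0.000 15.000
    endloop
  endfacet
  facet normal 0.0000 1.0000 0.0000
    outer loop
      vertex 27.000 7.000 15.000
      vertex 27.000 7.000 0.000
      vertex 0.000 7.000 0.000
    endloop
  endfacet
  facet normal 0.0000 1.0000 0.0000
    outer loop
      vertex 0.000 7.000 15.000
      vertex 27.000 7.000 15.000
      vertex 0.000 7.000 0.000
    endloop
  endfacet
  facet normal -1.0000 0.0000 0.0000
    outer loop
      vertex 0.000 7.000 15.000
      vertex 0.000 7.000 0.000
      vertex 0.000 0.000 0.000
    endloop
  endfacet
  facet normal -1.0000 0.0000 0.0000
    outer loop
      vertex 0.000 0.000 15.000
      vertex 0.000 7.000 15.000
      vertex 0.000 0.000 0.000
    endloop
  endfacet
  facet normal 1.0000 0.0000 0.0000
    outer loop
      vertex 27.000 0.000 0.000
      vertex 27.000 7.000 0.000
      vertex 27.000 7.000 15.000
    endloop
  endfacet
  facet normal 1.0000 0.0000 0.0000
    outer loop
      vertex 27.000 0.000 0.000
      vertex 27.000 7.000 15.000
      vertex 27.000 0.000 15.000
    endloop
  endfacet
endsolid part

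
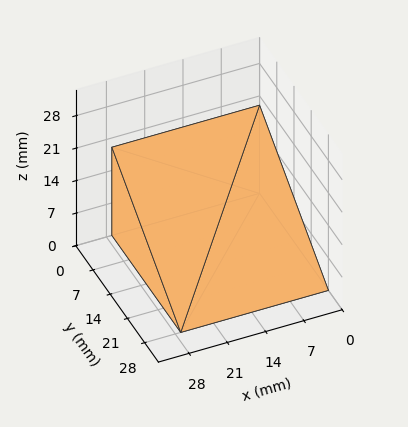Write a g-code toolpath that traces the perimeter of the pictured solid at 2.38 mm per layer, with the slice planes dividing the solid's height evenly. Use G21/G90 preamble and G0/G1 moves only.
Reading the render: the shape is a wedge (ramp): 27 × 28 mm base, rising to 19 mm along the y=0 edge and sloping linearly to z=0 at y=28 (dimensions read to the nearest mm from the axis ticks). For the g-code, the solid's height is divided into equal slices at the stated Δz and each level perimeter traced with G1 moves after a G0 lift.

; perimeter-only toolpath
G21 ; units = mm
G90 ; absolute positioning
G28 ; home
; layer 1
G0 Z2.38
G0 X0.00 Y0.00
G1 X27.00 Y0.00
G1 X27.00 Y24.50
G1 X0.00 Y24.50
G1 X0.00 Y0.00
; layer 2
G0 Z4.75
G0 X0.00 Y0.00
G1 X27.00 Y0.00
G1 X27.00 Y21.00
G1 X0.00 Y21.00
G1 X0.00 Y0.00
; layer 3
G0 Z7.12
G0 X0.00 Y0.00
G1 X27.00 Y0.00
G1 X27.00 Y17.50
G1 X0.00 Y17.50
G1 X0.00 Y0.00
; layer 4
G0 Z9.50
G0 X0.00 Y0.00
G1 X27.00 Y0.00
G1 X27.00 Y14.00
G1 X0.00 Y14.00
G1 X0.00 Y0.00
; layer 5
G0 Z11.88
G0 X0.00 Y0.00
G1 X27.00 Y0.00
G1 X27.00 Y10.50
G1 X0.00 Y10.50
G1 X0.00 Y0.00
; layer 6
G0 Z14.25
G0 X0.00 Y0.00
G1 X27.00 Y0.00
G1 X27.00 Y7.00
G1 X0.00 Y7.00
G1 X0.00 Y0.00
; layer 7
G0 Z16.62
G0 X0.00 Y0.00
G1 X27.00 Y0.00
G1 X27.00 Y3.50
G1 X0.00 Y3.50
G1 X0.00 Y0.00
M2 ; end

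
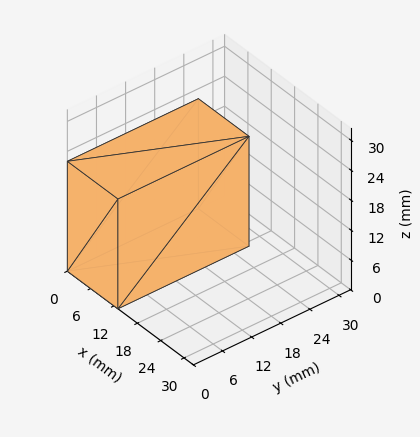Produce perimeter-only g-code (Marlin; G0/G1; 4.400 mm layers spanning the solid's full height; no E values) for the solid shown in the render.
Reading the render: the shape is a rectangular box, roughly 13 × 27 mm footprint and 22 mm tall (dimensions read to the nearest mm from the axis ticks). For the g-code, the solid's height is divided into equal slices at the stated Δz and each level perimeter traced with G1 moves after a G0 lift.

; perimeter-only toolpath
G21 ; units = mm
G90 ; absolute positioning
G28 ; home
; layer 1
G0 Z4.400
G0 X0.000 Y0.000
G1 X13.000 Y0.000
G1 X13.000 Y27.000
G1 X0.000 Y27.000
G1 X0.000 Y0.000
; layer 2
G0 Z8.800
G0 X0.000 Y0.000
G1 X13.000 Y0.000
G1 X13.000 Y27.000
G1 X0.000 Y27.000
G1 X0.000 Y0.000
; layer 3
G0 Z13.200
G0 X0.000 Y0.000
G1 X13.000 Y0.000
G1 X13.000 Y27.000
G1 X0.000 Y27.000
G1 X0.000 Y0.000
; layer 4
G0 Z17.600
G0 X0.000 Y0.000
G1 X13.000 Y0.000
G1 X13.000 Y27.000
G1 X0.000 Y27.000
G1 X0.000 Y0.000
; layer 5
G0 Z22.000
G0 X0.000 Y0.000
G1 X13.000 Y0.000
G1 X13.000 Y27.000
G1 X0.000 Y27.000
G1 X0.000 Y0.000
M2 ; end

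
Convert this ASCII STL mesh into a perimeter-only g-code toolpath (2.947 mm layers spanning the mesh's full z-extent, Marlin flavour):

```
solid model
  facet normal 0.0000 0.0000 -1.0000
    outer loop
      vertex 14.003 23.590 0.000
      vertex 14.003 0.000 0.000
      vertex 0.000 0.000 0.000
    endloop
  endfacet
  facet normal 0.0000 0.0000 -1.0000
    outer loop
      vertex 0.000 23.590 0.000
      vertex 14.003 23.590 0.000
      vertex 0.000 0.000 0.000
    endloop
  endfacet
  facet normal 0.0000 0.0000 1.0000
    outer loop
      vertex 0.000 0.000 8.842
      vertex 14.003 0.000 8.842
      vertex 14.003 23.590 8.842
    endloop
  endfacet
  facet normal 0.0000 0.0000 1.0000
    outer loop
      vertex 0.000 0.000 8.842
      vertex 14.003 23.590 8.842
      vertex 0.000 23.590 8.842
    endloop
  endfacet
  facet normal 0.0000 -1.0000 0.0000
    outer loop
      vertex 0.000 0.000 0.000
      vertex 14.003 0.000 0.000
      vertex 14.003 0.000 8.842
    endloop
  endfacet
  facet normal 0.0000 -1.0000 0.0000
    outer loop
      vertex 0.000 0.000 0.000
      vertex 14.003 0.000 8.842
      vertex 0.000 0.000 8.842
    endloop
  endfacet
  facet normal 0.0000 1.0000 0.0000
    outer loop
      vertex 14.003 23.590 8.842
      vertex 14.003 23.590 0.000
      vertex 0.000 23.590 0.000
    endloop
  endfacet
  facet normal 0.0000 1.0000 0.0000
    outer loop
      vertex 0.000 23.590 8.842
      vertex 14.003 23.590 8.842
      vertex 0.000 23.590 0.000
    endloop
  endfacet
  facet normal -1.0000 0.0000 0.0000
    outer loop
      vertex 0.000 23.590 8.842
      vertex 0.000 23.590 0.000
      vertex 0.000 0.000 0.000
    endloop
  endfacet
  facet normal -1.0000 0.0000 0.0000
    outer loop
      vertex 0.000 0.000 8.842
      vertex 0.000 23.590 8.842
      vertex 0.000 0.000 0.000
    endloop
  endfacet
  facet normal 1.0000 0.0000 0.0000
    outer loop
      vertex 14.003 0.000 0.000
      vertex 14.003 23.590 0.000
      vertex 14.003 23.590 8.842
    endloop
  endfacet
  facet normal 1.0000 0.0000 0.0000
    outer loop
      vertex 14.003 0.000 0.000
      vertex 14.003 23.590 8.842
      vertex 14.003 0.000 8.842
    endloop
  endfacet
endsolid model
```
; perimeter-only toolpath
G21 ; units = mm
G90 ; absolute positioning
G28 ; home
; layer 1
G0 Z2.947
G0 X0.000 Y0.000
G1 X14.003 Y0.000
G1 X14.003 Y23.590
G1 X0.000 Y23.590
G1 X0.000 Y0.000
; layer 2
G0 Z5.895
G0 X0.000 Y0.000
G1 X14.003 Y0.000
G1 X14.003 Y23.590
G1 X0.000 Y23.590
G1 X0.000 Y0.000
; layer 3
G0 Z8.842
G0 X0.000 Y0.000
G1 X14.003 Y0.000
G1 X14.003 Y23.590
G1 X0.000 Y23.590
G1 X0.000 Y0.000
M2 ; end

The solid is a rectangular box, roughly 14 × 23.6 mm footprint and 8.84 mm tall. Slicing at Δz = 2.947 mm — 3 equal slices spanning the solid's height, so layer i sits at z = i·h/3 — gives 3 non-empty perimeters. Each is a 4-segment closed polygon; G0 lifts to the layer z and rapids to the start vertex, then G1 traces the edges.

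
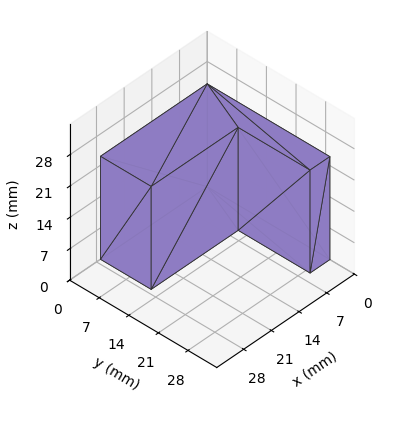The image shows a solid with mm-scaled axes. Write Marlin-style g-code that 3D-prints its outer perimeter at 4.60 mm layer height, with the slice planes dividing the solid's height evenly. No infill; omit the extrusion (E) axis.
Reading the render: the shape is an L-shaped prism: outer 27 × 29 mm, arm thicknesses ≈ 12 mm (horizontal) and 5 mm (vertical), extruded 23 mm in z (dimensions read to the nearest mm from the axis ticks). For the g-code, the solid's height is divided into equal slices at the stated Δz and each level perimeter traced with G1 moves after a G0 lift.

; perimeter-only toolpath
G21 ; units = mm
G90 ; absolute positioning
G28 ; home
; layer 1
G0 Z4.60
G0 X0.00 Y0.00
G1 X27.00 Y0.00
G1 X27.00 Y12.00
G1 X5.00 Y12.00
G1 X5.00 Y29.00
G1 X0.00 Y29.00
G1 X0.00 Y0.00
; layer 2
G0 Z9.20
G0 X0.00 Y0.00
G1 X27.00 Y0.00
G1 X27.00 Y12.00
G1 X5.00 Y12.00
G1 X5.00 Y29.00
G1 X0.00 Y29.00
G1 X0.00 Y0.00
; layer 3
G0 Z13.80
G0 X0.00 Y0.00
G1 X27.00 Y0.00
G1 X27.00 Y12.00
G1 X5.00 Y12.00
G1 X5.00 Y29.00
G1 X0.00 Y29.00
G1 X0.00 Y0.00
; layer 4
G0 Z18.40
G0 X0.00 Y0.00
G1 X27.00 Y0.00
G1 X27.00 Y12.00
G1 X5.00 Y12.00
G1 X5.00 Y29.00
G1 X0.00 Y29.00
G1 X0.00 Y0.00
; layer 5
G0 Z23.00
G0 X0.00 Y0.00
G1 X27.00 Y0.00
G1 X27.00 Y12.00
G1 X5.00 Y12.00
G1 X5.00 Y29.00
G1 X0.00 Y29.00
G1 X0.00 Y0.00
M2 ; end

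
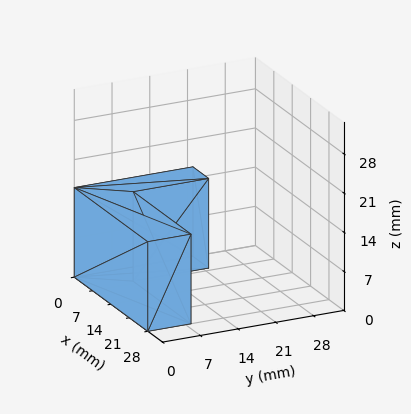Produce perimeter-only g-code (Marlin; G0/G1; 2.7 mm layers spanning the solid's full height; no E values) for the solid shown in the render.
Reading the render: the shape is an L-shaped prism: outer 28 × 22 mm, arm thicknesses ≈ 8 mm (horizontal) and 6 mm (vertical), extruded 16 mm in z (dimensions read to the nearest mm from the axis ticks). For the g-code, the solid's height is divided into equal slices at the stated Δz and each level perimeter traced with G1 moves after a G0 lift.

; perimeter-only toolpath
G21 ; units = mm
G90 ; absolute positioning
G28 ; home
; layer 1
G0 Z2.7
G0 X0.0 Y0.0
G1 X28.0 Y0.0
G1 X28.0 Y8.0
G1 X6.0 Y8.0
G1 X6.0 Y22.0
G1 X0.0 Y22.0
G1 X0.0 Y0.0
; layer 2
G0 Z5.3
G0 X0.0 Y0.0
G1 X28.0 Y0.0
G1 X28.0 Y8.0
G1 X6.0 Y8.0
G1 X6.0 Y22.0
G1 X0.0 Y22.0
G1 X0.0 Y0.0
; layer 3
G0 Z8.0
G0 X0.0 Y0.0
G1 X28.0 Y0.0
G1 X28.0 Y8.0
G1 X6.0 Y8.0
G1 X6.0 Y22.0
G1 X0.0 Y22.0
G1 X0.0 Y0.0
; layer 4
G0 Z10.7
G0 X0.0 Y0.0
G1 X28.0 Y0.0
G1 X28.0 Y8.0
G1 X6.0 Y8.0
G1 X6.0 Y22.0
G1 X0.0 Y22.0
G1 X0.0 Y0.0
; layer 5
G0 Z13.3
G0 X0.0 Y0.0
G1 X28.0 Y0.0
G1 X28.0 Y8.0
G1 X6.0 Y8.0
G1 X6.0 Y22.0
G1 X0.0 Y22.0
G1 X0.0 Y0.0
; layer 6
G0 Z16.0
G0 X0.0 Y0.0
G1 X28.0 Y0.0
G1 X28.0 Y8.0
G1 X6.0 Y8.0
G1 X6.0 Y22.0
G1 X0.0 Y22.0
G1 X0.0 Y0.0
M2 ; end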